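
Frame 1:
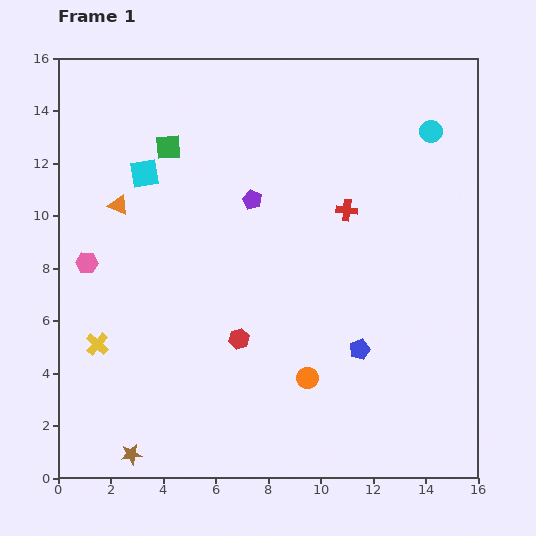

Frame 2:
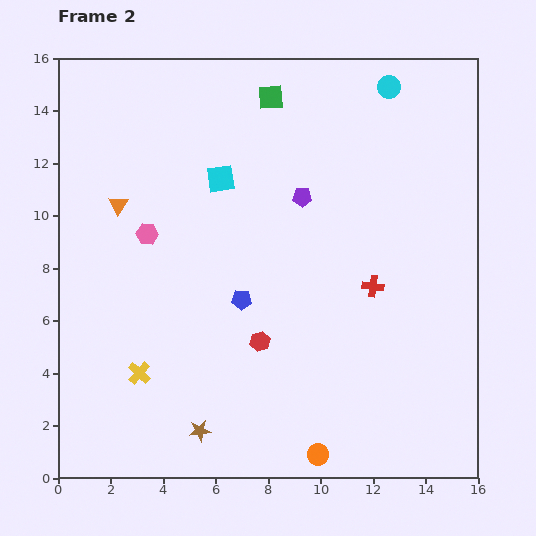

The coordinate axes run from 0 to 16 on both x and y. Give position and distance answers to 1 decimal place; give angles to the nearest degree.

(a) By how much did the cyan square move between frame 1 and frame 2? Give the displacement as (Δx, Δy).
(2.9, -0.2)

The cyan square was at (3.3, 11.6) in frame 1 and (6.2, 11.4) in frame 2.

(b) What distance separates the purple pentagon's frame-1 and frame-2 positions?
1.9

The purple pentagon moved from (7.4, 10.6) to (9.3, 10.7), a distance of √(1.9² + 0.1²) ≈ 1.9.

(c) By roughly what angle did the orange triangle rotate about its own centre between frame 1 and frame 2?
39° clockwise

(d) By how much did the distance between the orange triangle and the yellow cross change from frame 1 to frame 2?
+1.0

Distance in frame 1: 5.4. Distance in frame 2: 6.4.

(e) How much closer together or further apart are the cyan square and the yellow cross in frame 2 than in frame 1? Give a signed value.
+1.3

Distance in frame 1: 6.7. Distance in frame 2: 8.0.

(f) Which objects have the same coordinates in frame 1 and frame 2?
the orange triangle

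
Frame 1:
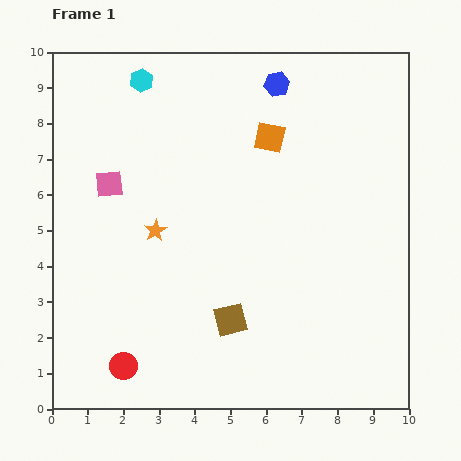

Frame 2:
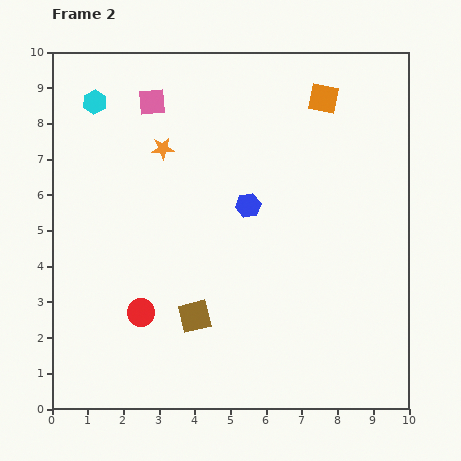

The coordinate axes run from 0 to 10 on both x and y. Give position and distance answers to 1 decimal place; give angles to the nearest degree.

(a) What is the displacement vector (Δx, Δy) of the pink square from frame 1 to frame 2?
(1.2, 2.3)

The pink square was at (1.6, 6.3) in frame 1 and (2.8, 8.6) in frame 2.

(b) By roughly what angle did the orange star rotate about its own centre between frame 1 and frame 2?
26° clockwise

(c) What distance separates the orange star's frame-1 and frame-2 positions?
2.3

The orange star moved from (2.9, 5.0) to (3.1, 7.3), a distance of √(0.2² + 2.3²) ≈ 2.3.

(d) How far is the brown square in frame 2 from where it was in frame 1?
1.0

The brown square moved from (5.0, 2.5) to (4.0, 2.6), a distance of √(1.0² + 0.1²) ≈ 1.0.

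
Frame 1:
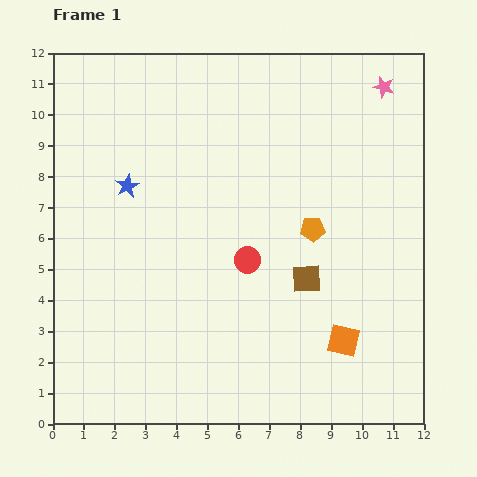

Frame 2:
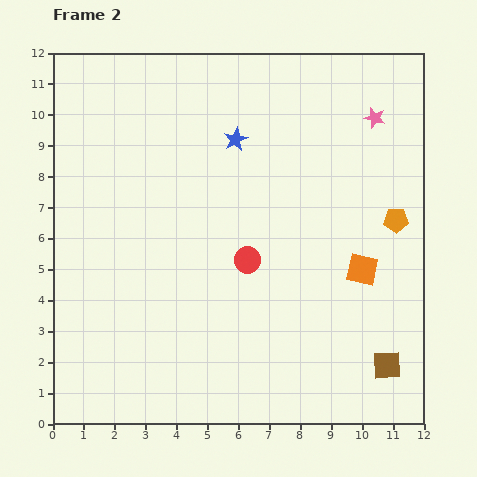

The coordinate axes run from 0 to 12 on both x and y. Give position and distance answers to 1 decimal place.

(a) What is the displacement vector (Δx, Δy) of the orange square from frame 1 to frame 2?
(0.6, 2.3)

The orange square was at (9.4, 2.7) in frame 1 and (10.0, 5.0) in frame 2.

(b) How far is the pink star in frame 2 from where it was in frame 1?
1.0

The pink star moved from (10.7, 10.9) to (10.4, 9.9), a distance of √(0.3² + 1.0²) ≈ 1.0.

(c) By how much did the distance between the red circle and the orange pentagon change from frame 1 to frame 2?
+2.7

Distance in frame 1: 2.3. Distance in frame 2: 5.0.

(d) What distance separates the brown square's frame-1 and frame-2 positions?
3.8

The brown square moved from (8.2, 4.7) to (10.8, 1.9), a distance of √(2.6² + 2.8²) ≈ 3.8.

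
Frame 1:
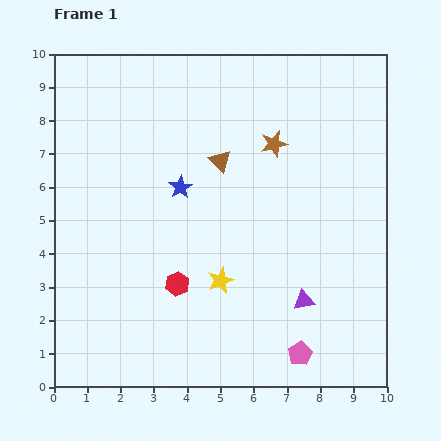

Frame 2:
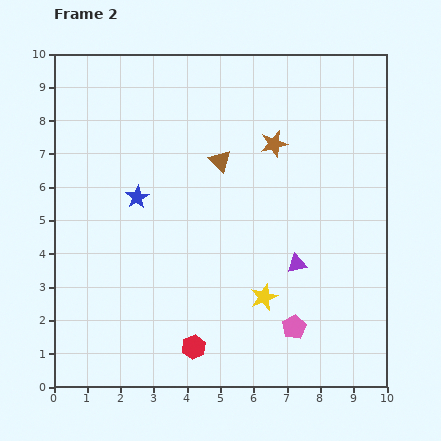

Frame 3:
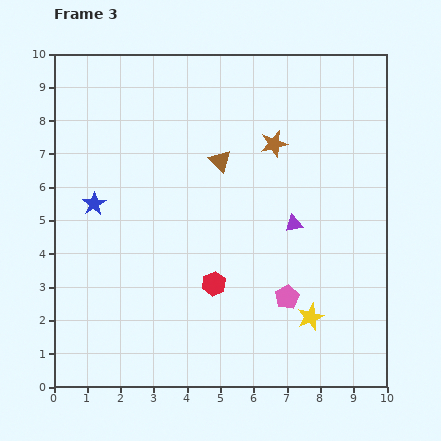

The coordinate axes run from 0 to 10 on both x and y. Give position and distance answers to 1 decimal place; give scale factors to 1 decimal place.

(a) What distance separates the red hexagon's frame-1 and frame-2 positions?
2.0

The red hexagon moved from (3.7, 3.1) to (4.2, 1.2), a distance of √(0.5² + 1.9²) ≈ 2.0.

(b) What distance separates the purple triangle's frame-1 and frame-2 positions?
1.1

The purple triangle moved from (7.5, 2.6) to (7.3, 3.7), a distance of √(0.2² + 1.1²) ≈ 1.1.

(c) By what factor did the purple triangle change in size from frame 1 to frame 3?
0.8×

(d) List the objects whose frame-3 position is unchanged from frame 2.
the brown star, the brown triangle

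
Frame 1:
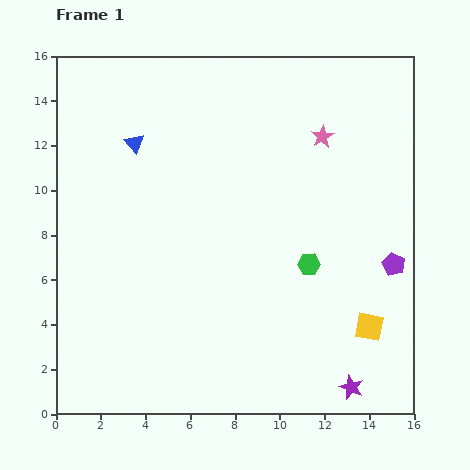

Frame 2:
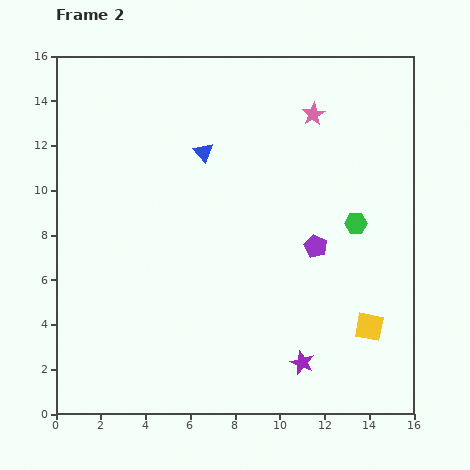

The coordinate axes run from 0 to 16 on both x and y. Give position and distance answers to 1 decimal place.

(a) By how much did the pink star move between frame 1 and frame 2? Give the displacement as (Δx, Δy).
(-0.4, 1.0)

The pink star was at (11.9, 12.4) in frame 1 and (11.5, 13.4) in frame 2.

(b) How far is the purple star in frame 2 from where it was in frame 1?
2.5

The purple star moved from (13.2, 1.2) to (11.0, 2.3), a distance of √(2.2² + 1.1²) ≈ 2.5.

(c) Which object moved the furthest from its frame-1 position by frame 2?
the purple pentagon

(moved 3.6; next 3.1)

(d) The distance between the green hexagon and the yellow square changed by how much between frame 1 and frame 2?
+0.7

Distance in frame 1: 3.9. Distance in frame 2: 4.6.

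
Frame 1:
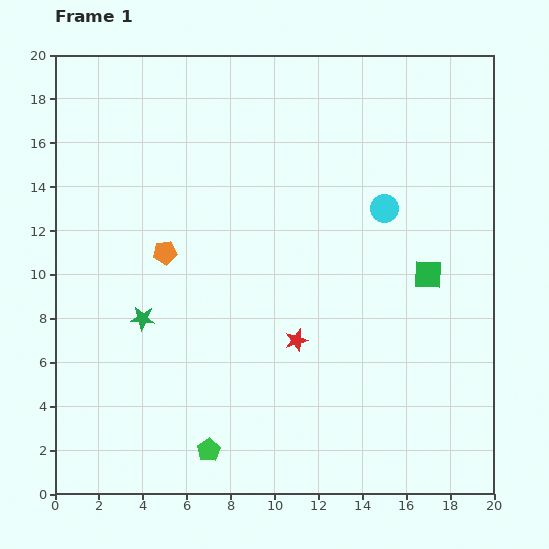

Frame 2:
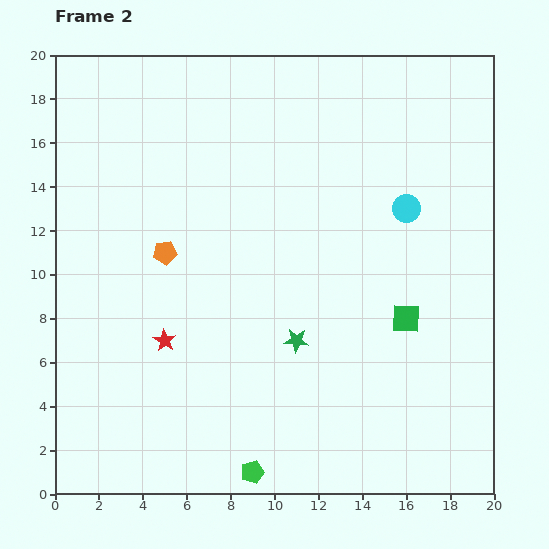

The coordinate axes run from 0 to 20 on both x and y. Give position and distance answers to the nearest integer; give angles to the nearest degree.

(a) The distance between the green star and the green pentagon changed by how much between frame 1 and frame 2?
-1

Distance in frame 1: 7. Distance in frame 2: 6.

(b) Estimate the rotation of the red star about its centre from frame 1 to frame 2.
24° counter-clockwise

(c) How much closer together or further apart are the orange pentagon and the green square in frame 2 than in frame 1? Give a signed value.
-1

Distance in frame 1: 12. Distance in frame 2: 11.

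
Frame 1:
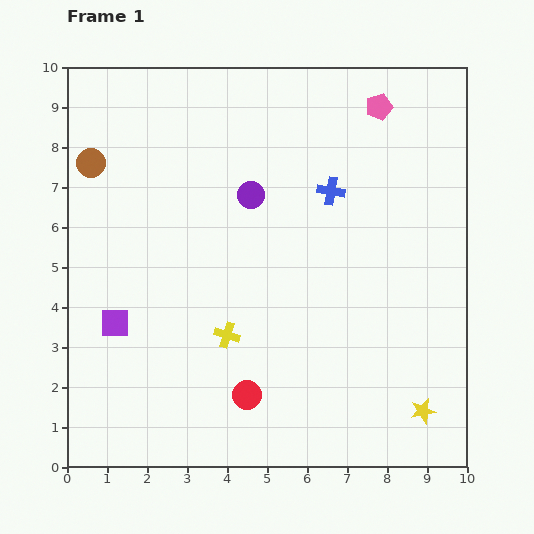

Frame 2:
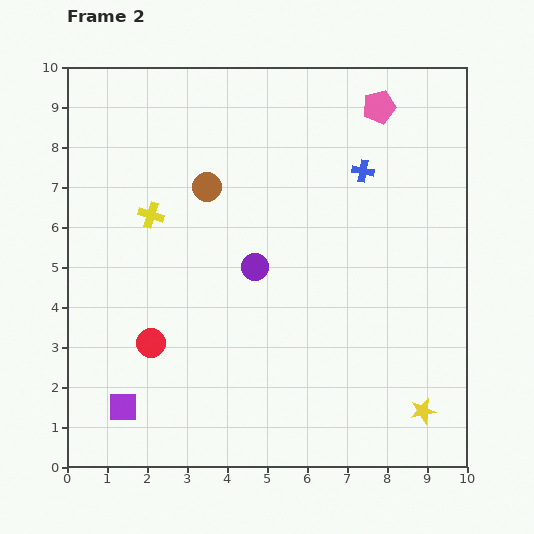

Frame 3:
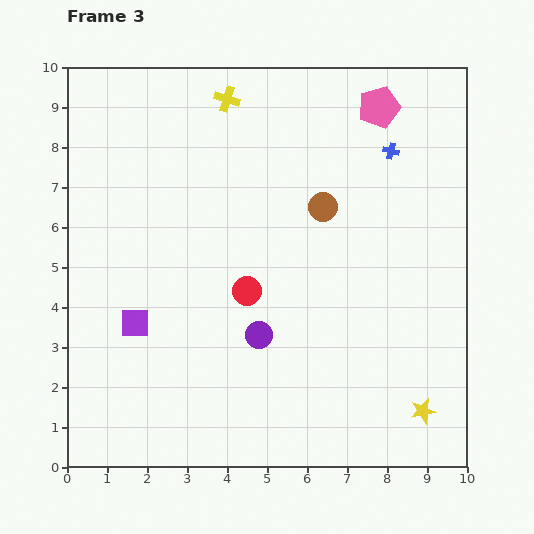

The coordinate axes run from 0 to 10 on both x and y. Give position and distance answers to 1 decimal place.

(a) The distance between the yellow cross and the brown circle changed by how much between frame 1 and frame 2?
-3.9

Distance in frame 1: 5.5. Distance in frame 2: 1.6.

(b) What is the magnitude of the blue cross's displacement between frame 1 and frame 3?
1.8

The blue cross moved from (6.6, 6.9) to (8.1, 7.9), a distance of √(1.5² + 1.0²) ≈ 1.8.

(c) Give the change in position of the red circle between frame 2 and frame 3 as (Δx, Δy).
(2.4, 1.3)

The red circle was at (2.1, 3.1) in frame 2 and (4.5, 4.4) in frame 3.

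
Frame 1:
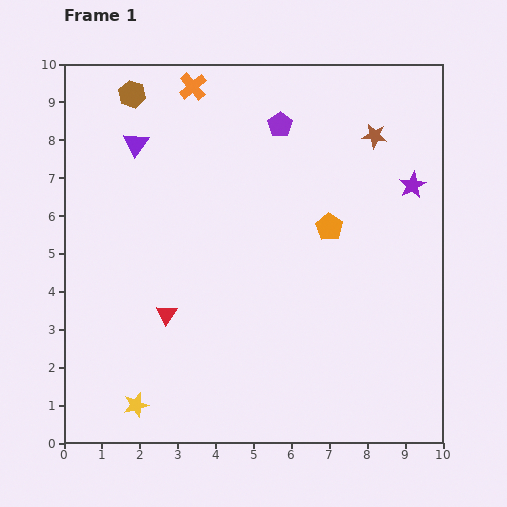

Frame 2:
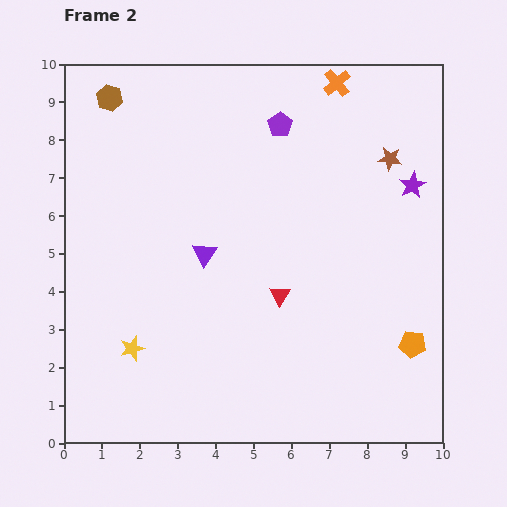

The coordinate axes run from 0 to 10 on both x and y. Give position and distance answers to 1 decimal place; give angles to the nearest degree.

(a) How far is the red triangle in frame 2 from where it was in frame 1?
3.0

The red triangle moved from (2.7, 3.4) to (5.7, 3.9), a distance of √(3.0² + 0.5²) ≈ 3.0.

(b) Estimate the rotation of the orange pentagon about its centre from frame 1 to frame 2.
26° counter-clockwise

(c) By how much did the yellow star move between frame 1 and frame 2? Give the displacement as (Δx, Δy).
(-0.1, 1.5)

The yellow star was at (1.9, 1.0) in frame 1 and (1.8, 2.5) in frame 2.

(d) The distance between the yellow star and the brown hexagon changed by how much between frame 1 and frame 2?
-1.6

Distance in frame 1: 8.2. Distance in frame 2: 6.6.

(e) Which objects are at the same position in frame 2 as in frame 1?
the purple star, the purple pentagon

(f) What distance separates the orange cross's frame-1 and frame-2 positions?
3.8

The orange cross moved from (3.4, 9.4) to (7.2, 9.5), a distance of √(3.8² + 0.1²) ≈ 3.8.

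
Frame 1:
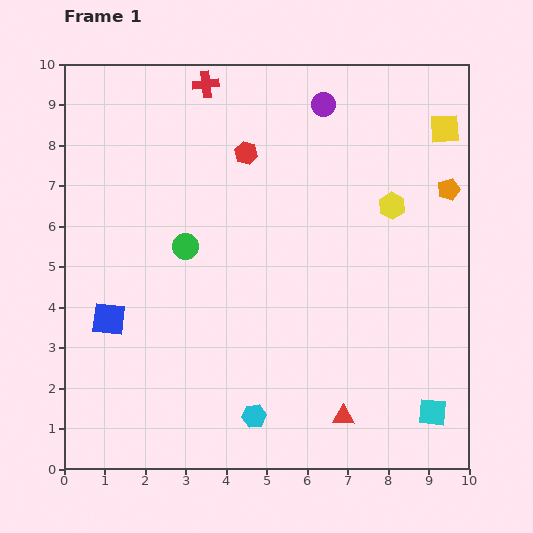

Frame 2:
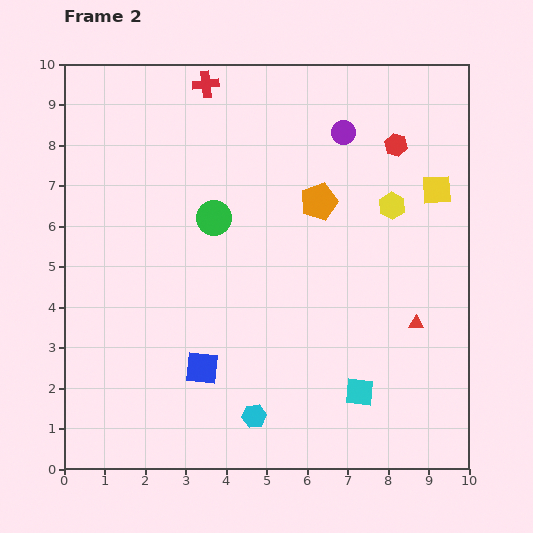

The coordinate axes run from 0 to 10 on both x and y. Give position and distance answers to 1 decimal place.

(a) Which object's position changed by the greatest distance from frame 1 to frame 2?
the red hexagon

(moved 3.7; next 3.2)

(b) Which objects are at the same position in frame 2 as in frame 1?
the red cross, the yellow hexagon, the cyan hexagon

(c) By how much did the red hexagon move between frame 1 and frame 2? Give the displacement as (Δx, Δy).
(3.7, 0.2)

The red hexagon was at (4.5, 7.8) in frame 1 and (8.2, 8.0) in frame 2.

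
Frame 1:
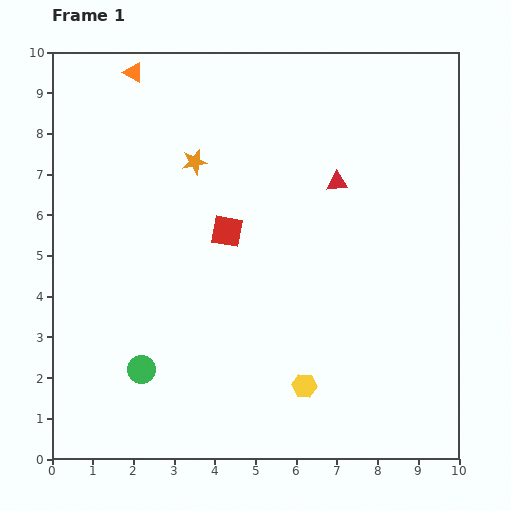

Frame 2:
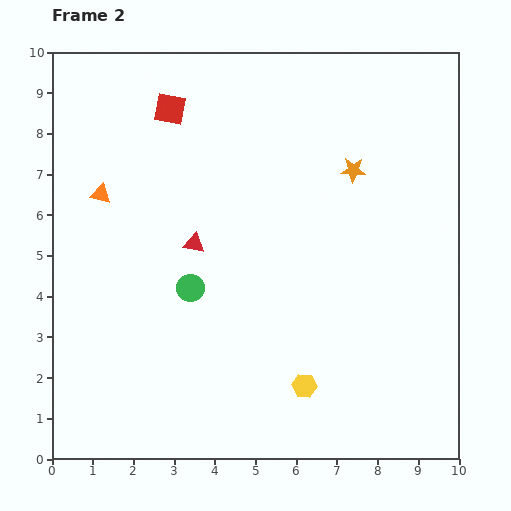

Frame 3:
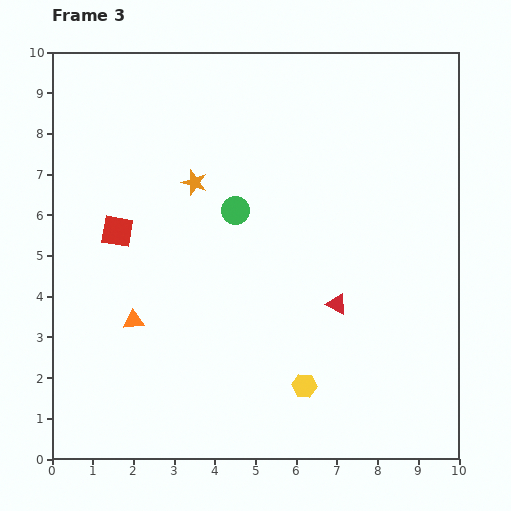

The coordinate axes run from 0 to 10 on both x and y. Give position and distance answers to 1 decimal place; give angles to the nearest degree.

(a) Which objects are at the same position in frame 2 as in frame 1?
the yellow hexagon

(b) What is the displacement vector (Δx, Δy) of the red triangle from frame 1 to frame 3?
(0.0, -3.0)

The red triangle was at (7.0, 6.8) in frame 1 and (7.0, 3.8) in frame 3.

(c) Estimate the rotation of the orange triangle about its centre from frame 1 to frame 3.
33° counter-clockwise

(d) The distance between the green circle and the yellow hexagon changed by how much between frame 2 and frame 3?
+0.9

Distance in frame 2: 3.7. Distance in frame 3: 4.6.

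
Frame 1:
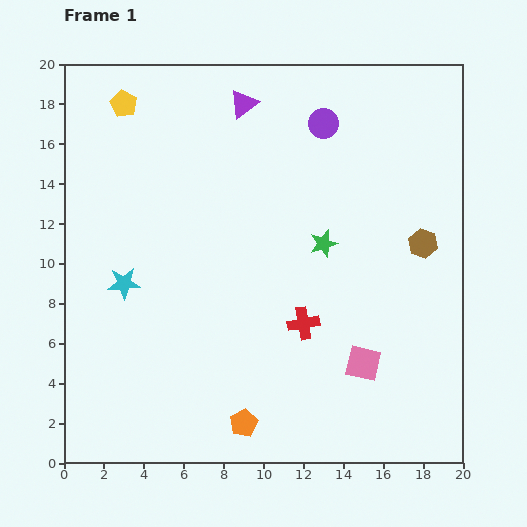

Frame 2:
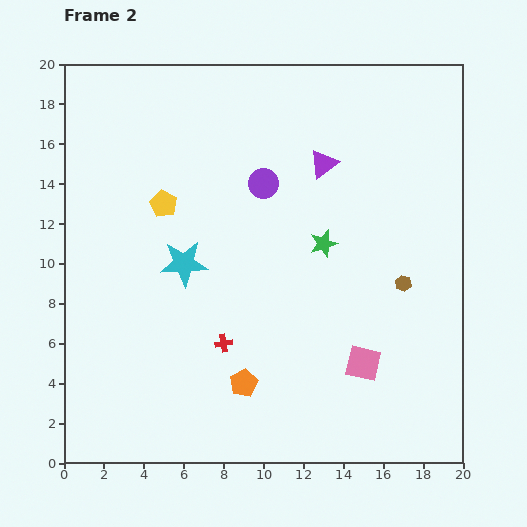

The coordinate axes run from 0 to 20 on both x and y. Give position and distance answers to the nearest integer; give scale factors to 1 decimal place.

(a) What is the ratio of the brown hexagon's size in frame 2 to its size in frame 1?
0.6×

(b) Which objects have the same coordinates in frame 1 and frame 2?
the green star, the pink square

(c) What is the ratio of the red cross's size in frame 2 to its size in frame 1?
0.6×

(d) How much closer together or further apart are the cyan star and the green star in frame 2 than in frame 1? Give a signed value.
-3

Distance in frame 1: 10. Distance in frame 2: 7.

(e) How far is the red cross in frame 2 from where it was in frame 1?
4

The red cross moved from (12, 7) to (8, 6), a distance of √(4² + 1²) ≈ 4.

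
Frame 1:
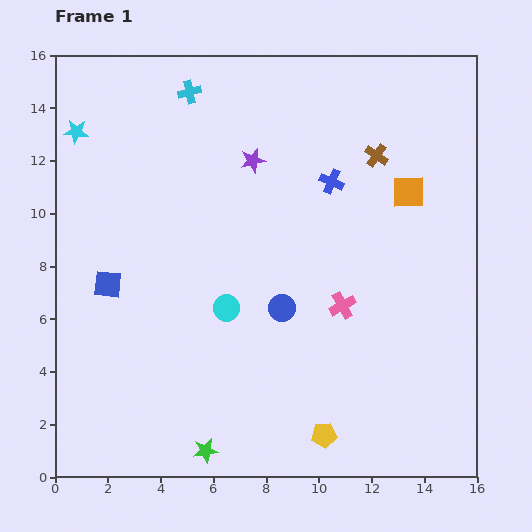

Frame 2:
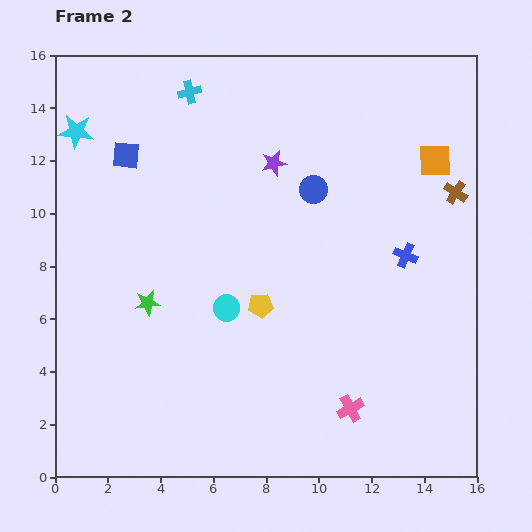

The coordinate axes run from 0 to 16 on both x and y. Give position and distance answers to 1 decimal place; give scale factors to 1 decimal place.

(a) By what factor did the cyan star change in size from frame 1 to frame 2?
1.4×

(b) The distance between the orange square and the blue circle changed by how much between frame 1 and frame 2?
-1.8

Distance in frame 1: 6.5. Distance in frame 2: 4.7.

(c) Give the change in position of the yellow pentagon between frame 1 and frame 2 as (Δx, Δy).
(-2.4, 4.9)

The yellow pentagon was at (10.2, 1.6) in frame 1 and (7.8, 6.5) in frame 2.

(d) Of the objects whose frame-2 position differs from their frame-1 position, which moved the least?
the purple star

(moved 0.8)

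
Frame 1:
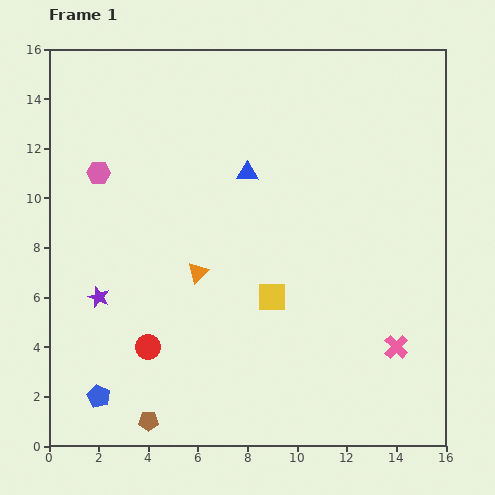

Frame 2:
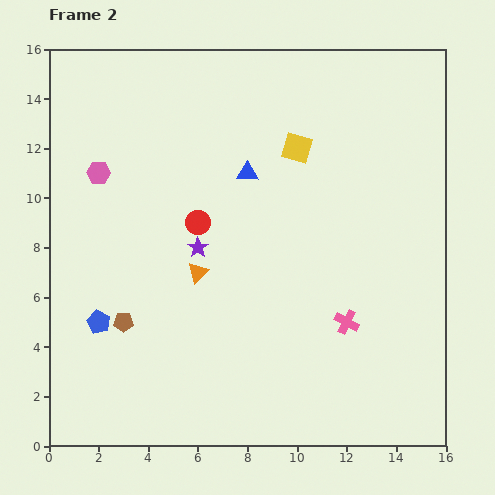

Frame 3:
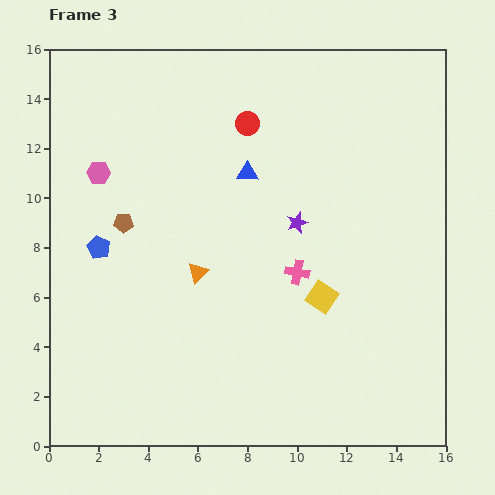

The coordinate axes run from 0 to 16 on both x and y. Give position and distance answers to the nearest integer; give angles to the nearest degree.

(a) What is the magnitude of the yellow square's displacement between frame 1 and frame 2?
6

The yellow square moved from (9, 6) to (10, 12), a distance of √(1² + 6²) ≈ 6.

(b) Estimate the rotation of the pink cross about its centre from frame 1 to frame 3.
34° counter-clockwise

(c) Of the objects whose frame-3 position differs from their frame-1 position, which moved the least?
the yellow square

(moved 2)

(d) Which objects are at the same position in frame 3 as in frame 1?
the orange triangle, the blue triangle, the pink hexagon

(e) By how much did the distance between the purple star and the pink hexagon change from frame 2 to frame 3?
+3

Distance in frame 2: 5. Distance in frame 3: 8.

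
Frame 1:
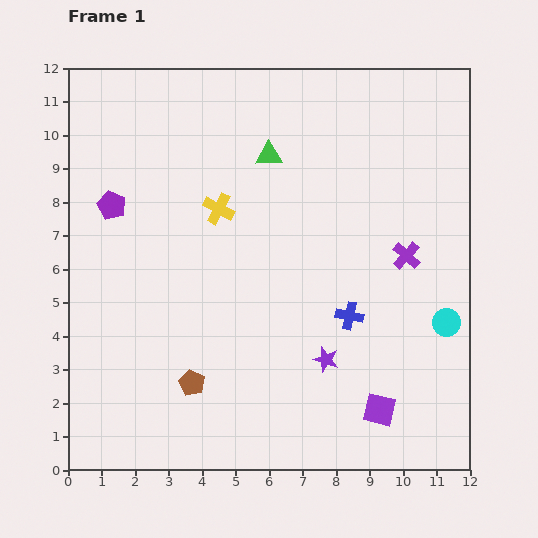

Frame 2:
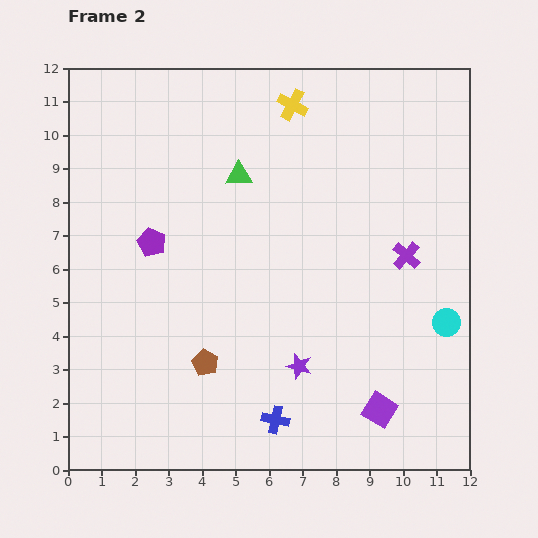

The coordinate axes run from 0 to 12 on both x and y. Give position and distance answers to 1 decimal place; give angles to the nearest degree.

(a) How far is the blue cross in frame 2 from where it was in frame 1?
3.8

The blue cross moved from (8.4, 4.6) to (6.2, 1.5), a distance of √(2.2² + 3.1²) ≈ 3.8.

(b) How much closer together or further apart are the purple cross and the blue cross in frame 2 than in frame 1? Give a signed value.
+3.8

Distance in frame 1: 2.5. Distance in frame 2: 6.3.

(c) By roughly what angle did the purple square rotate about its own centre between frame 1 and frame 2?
18° clockwise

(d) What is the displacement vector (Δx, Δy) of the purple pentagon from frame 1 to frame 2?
(1.2, -1.1)

The purple pentagon was at (1.3, 7.9) in frame 1 and (2.5, 6.8) in frame 2.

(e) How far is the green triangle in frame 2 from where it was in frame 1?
1.1

The green triangle moved from (6.0, 9.4) to (5.1, 8.8), a distance of √(0.9² + 0.6²) ≈ 1.1.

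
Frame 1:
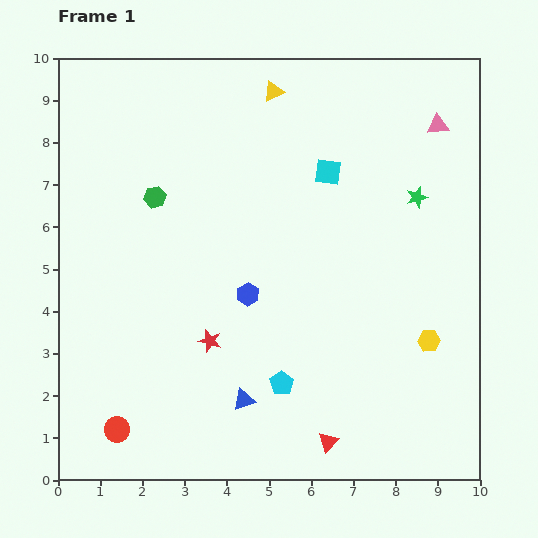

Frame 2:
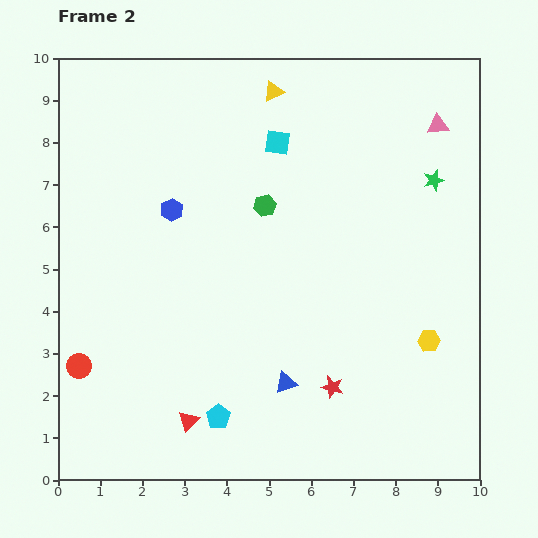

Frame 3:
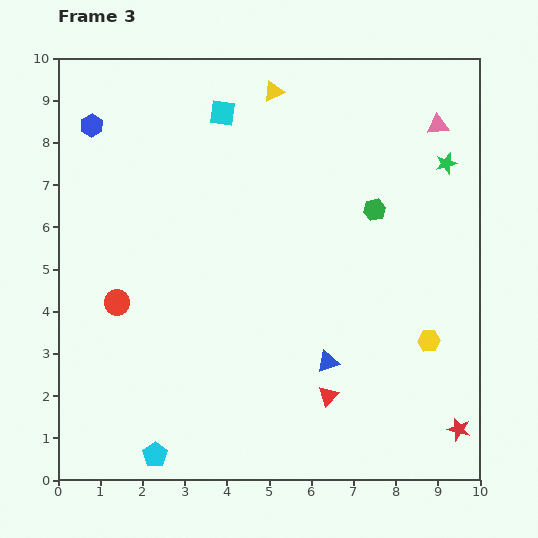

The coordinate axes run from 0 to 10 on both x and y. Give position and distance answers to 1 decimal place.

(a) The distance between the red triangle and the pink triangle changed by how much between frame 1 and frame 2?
+1.3

Distance in frame 1: 7.9. Distance in frame 2: 9.2.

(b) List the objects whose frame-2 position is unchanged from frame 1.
the yellow hexagon, the pink triangle, the yellow triangle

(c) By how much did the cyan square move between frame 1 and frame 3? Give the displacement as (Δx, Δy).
(-2.5, 1.4)

The cyan square was at (6.4, 7.3) in frame 1 and (3.9, 8.7) in frame 3.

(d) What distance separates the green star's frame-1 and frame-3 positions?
1.1

The green star moved from (8.5, 6.7) to (9.2, 7.5), a distance of √(0.7² + 0.8²) ≈ 1.1.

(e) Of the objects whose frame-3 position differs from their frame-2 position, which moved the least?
the green star

(moved 0.5)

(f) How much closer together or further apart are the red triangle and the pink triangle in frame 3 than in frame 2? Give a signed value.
-2.3

Distance in frame 2: 9.2. Distance in frame 3: 6.9.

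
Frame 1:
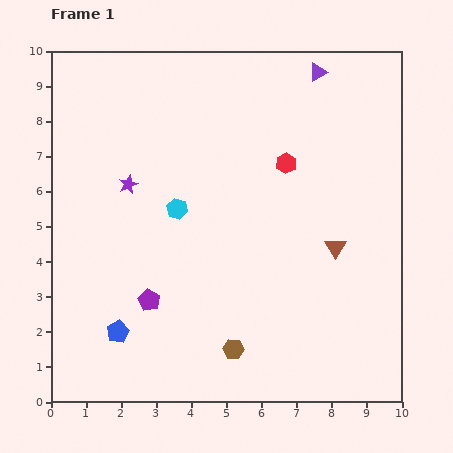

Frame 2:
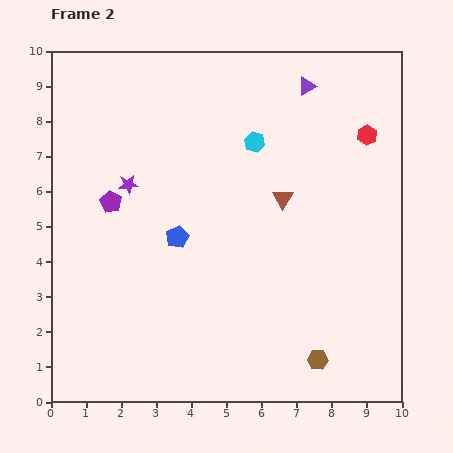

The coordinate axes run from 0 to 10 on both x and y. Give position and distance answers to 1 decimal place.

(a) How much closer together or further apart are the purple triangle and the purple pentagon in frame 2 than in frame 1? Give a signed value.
-1.6

Distance in frame 1: 8.1. Distance in frame 2: 6.5.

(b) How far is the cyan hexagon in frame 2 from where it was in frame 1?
2.9

The cyan hexagon moved from (3.6, 5.5) to (5.8, 7.4), a distance of √(2.2² + 1.9²) ≈ 2.9.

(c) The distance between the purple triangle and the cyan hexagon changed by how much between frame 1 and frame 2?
-3.4

Distance in frame 1: 5.6. Distance in frame 2: 2.2.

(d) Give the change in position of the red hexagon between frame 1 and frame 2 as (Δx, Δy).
(2.3, 0.8)

The red hexagon was at (6.7, 6.8) in frame 1 and (9.0, 7.6) in frame 2.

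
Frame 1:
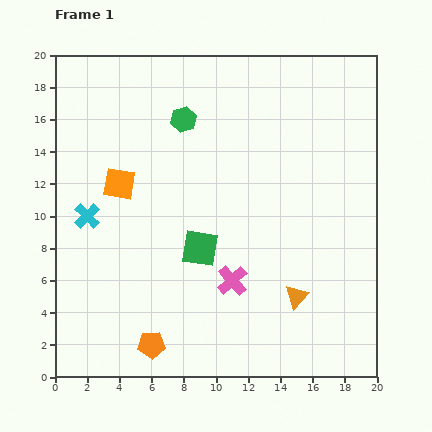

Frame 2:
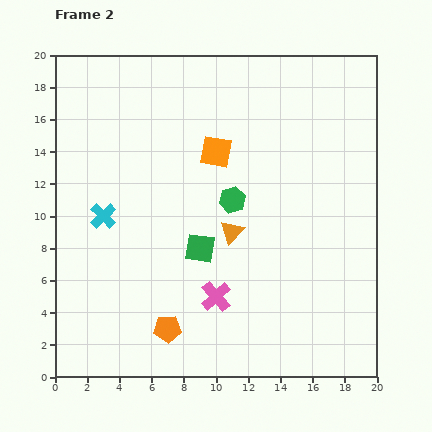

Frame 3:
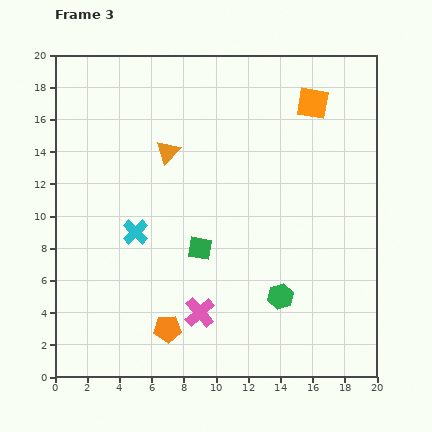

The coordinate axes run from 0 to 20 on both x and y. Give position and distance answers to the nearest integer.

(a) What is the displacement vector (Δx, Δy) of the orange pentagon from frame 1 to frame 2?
(1, 1)

The orange pentagon was at (6, 2) in frame 1 and (7, 3) in frame 2.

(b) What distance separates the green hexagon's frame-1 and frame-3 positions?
13

The green hexagon moved from (8, 16) to (14, 5), a distance of √(6² + 11²) ≈ 13.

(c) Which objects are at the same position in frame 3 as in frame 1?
the green square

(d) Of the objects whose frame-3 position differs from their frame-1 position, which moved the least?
the orange pentagon

(moved 1)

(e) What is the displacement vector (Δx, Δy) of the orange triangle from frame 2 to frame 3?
(-4, 5)

The orange triangle was at (11, 9) in frame 2 and (7, 14) in frame 3.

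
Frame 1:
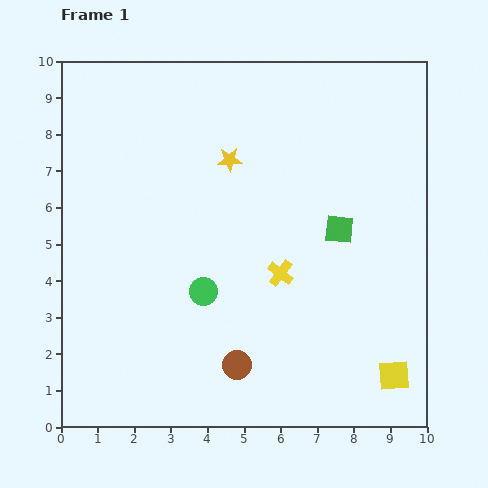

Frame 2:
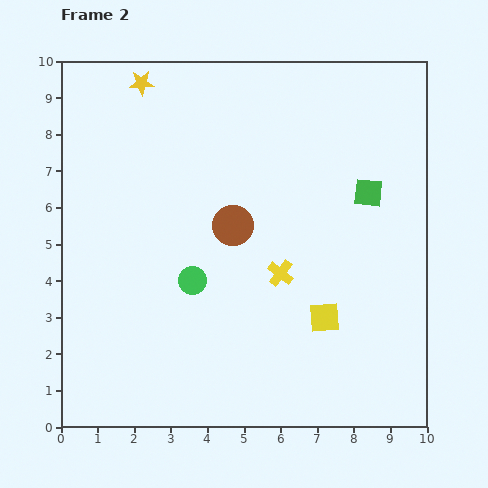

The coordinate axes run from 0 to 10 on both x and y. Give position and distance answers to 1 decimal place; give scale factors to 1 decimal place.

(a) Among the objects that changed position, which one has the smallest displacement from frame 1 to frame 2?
the green circle

(moved 0.4)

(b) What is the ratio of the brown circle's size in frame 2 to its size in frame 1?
1.4×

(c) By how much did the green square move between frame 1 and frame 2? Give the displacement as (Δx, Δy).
(0.8, 1.0)

The green square was at (7.6, 5.4) in frame 1 and (8.4, 6.4) in frame 2.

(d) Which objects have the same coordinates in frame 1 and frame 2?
the yellow cross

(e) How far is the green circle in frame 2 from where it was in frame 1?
0.4

The green circle moved from (3.9, 3.7) to (3.6, 4.0), a distance of √(0.3² + 0.3²) ≈ 0.4.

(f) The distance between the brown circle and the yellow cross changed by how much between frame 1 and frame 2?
-1.0

Distance in frame 1: 2.8. Distance in frame 2: 1.8.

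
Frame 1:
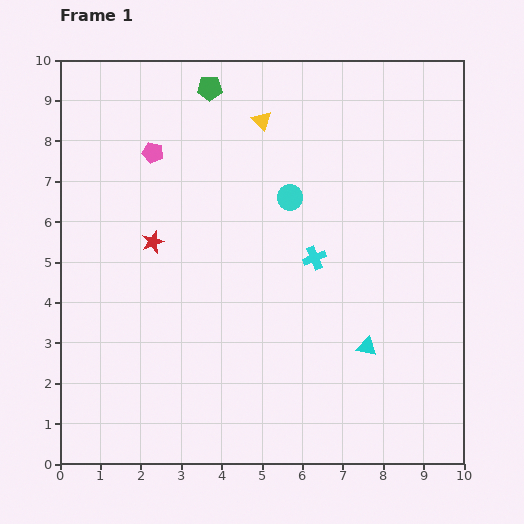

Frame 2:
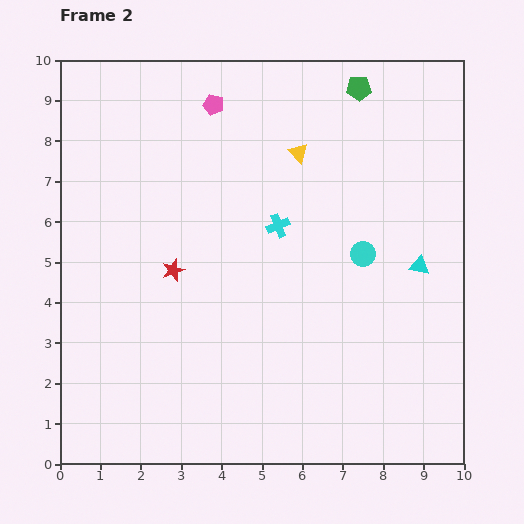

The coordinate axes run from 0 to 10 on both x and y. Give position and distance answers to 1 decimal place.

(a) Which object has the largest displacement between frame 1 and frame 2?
the green pentagon

(moved 3.7; next 2.4)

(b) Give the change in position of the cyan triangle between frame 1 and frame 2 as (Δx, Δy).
(1.3, 2.0)

The cyan triangle was at (7.6, 2.9) in frame 1 and (8.9, 4.9) in frame 2.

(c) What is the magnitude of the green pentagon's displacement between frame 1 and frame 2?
3.7

The green pentagon moved from (3.7, 9.3) to (7.4, 9.3), a distance of √(3.7² + 0.0²) ≈ 3.7.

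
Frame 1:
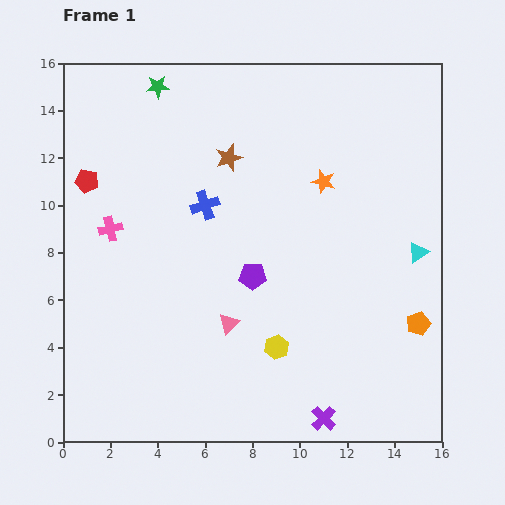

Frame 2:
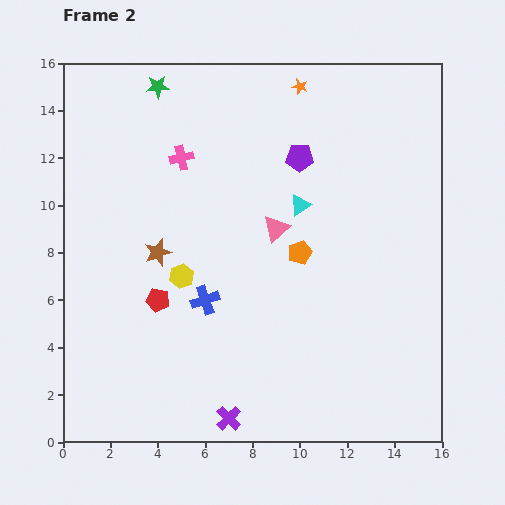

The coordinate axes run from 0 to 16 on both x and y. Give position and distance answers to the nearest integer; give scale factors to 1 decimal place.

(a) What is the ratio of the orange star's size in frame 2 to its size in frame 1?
0.6×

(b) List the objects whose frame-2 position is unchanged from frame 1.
the green star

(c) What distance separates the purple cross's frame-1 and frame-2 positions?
4

The purple cross moved from (11, 1) to (7, 1), a distance of √(4² + 0²) ≈ 4.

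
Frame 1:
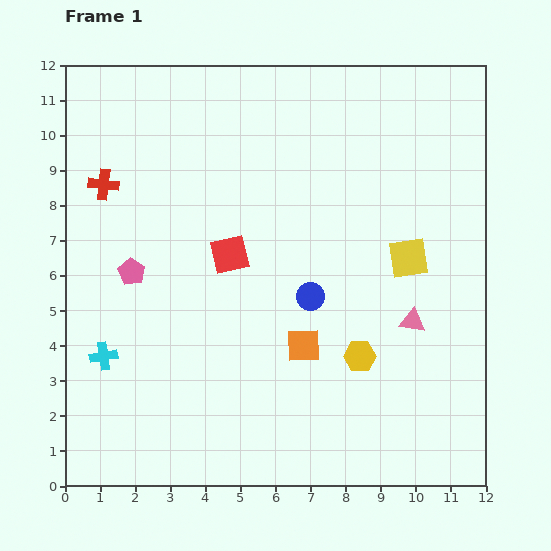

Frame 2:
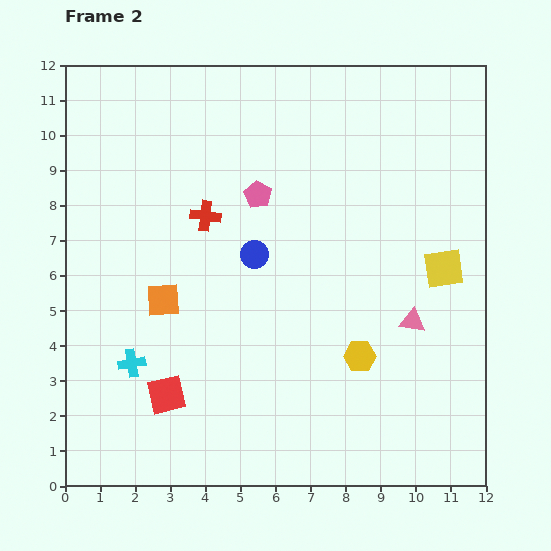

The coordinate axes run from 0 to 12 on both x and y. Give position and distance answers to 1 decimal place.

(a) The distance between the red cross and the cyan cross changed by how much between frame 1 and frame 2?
-0.2

Distance in frame 1: 4.9. Distance in frame 2: 4.7.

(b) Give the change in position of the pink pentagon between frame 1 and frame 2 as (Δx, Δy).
(3.6, 2.2)

The pink pentagon was at (1.9, 6.1) in frame 1 and (5.5, 8.3) in frame 2.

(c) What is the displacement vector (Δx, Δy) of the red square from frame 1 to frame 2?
(-1.8, -4.0)

The red square was at (4.7, 6.6) in frame 1 and (2.9, 2.6) in frame 2.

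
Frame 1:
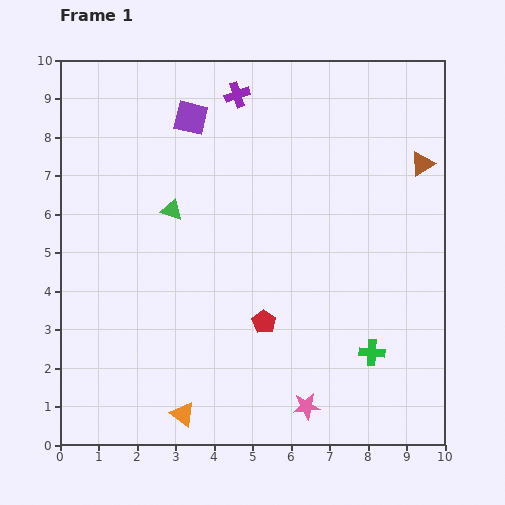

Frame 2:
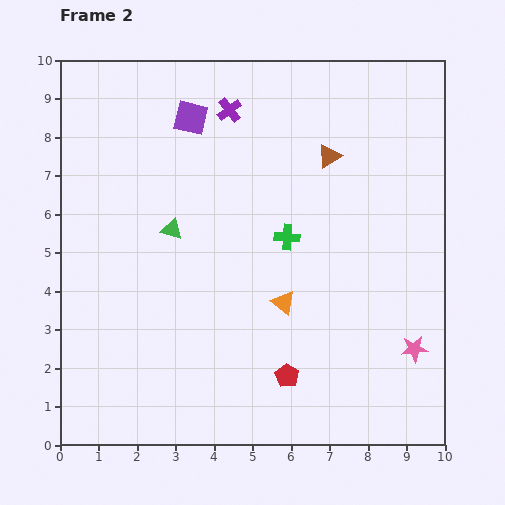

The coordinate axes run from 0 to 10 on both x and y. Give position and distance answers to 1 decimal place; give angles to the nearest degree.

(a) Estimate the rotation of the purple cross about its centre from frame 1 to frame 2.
19° counter-clockwise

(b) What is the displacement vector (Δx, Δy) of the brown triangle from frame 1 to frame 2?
(-2.4, 0.2)

The brown triangle was at (9.4, 7.3) in frame 1 and (7.0, 7.5) in frame 2.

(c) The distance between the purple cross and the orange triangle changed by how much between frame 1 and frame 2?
-3.2

Distance in frame 1: 8.4. Distance in frame 2: 5.2.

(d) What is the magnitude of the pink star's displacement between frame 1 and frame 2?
3.2

The pink star moved from (6.4, 1.0) to (9.2, 2.5), a distance of √(2.8² + 1.5²) ≈ 3.2.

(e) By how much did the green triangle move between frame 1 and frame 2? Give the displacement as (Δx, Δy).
(0.0, -0.5)

The green triangle was at (2.9, 6.1) in frame 1 and (2.9, 5.6) in frame 2.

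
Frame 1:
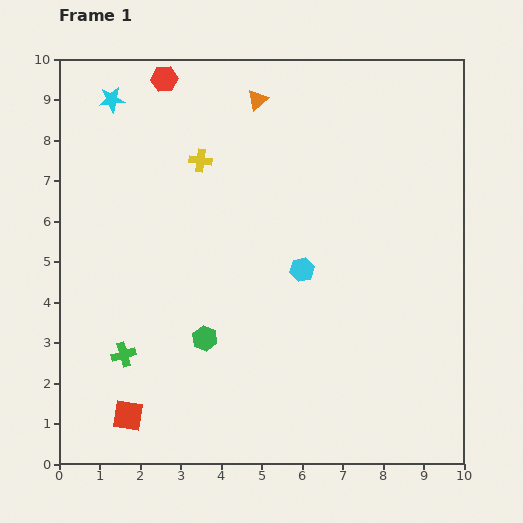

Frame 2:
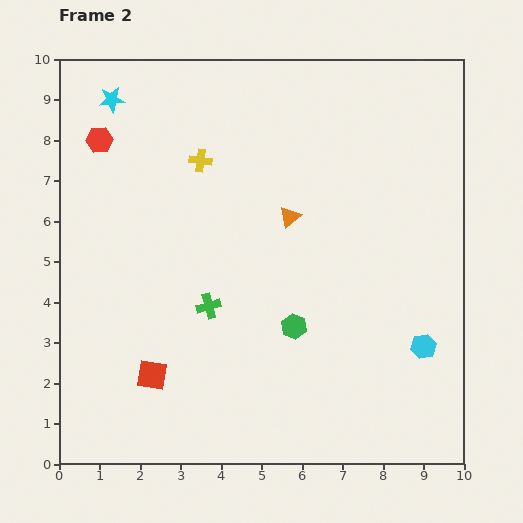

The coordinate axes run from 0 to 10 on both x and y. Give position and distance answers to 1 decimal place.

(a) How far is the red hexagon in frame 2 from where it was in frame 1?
2.2

The red hexagon moved from (2.6, 9.5) to (1.0, 8.0), a distance of √(1.6² + 1.5²) ≈ 2.2.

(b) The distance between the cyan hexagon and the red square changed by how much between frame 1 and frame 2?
+1.1

Distance in frame 1: 5.6. Distance in frame 2: 6.7.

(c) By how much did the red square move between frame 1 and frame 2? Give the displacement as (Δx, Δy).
(0.6, 1.0)

The red square was at (1.7, 1.2) in frame 1 and (2.3, 2.2) in frame 2.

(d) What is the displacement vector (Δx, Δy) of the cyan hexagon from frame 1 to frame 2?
(3.0, -1.9)

The cyan hexagon was at (6.0, 4.8) in frame 1 and (9.0, 2.9) in frame 2.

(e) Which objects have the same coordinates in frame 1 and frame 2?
the cyan star, the yellow cross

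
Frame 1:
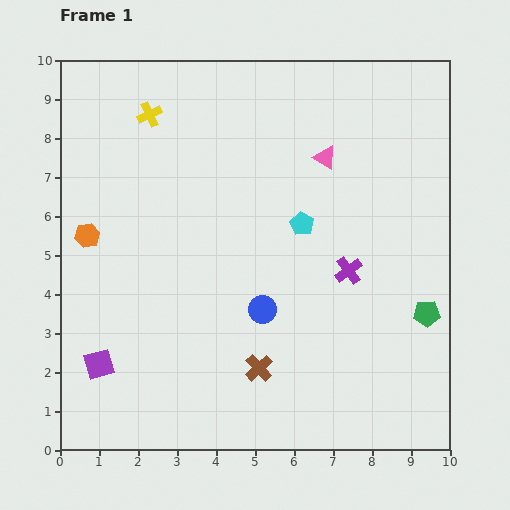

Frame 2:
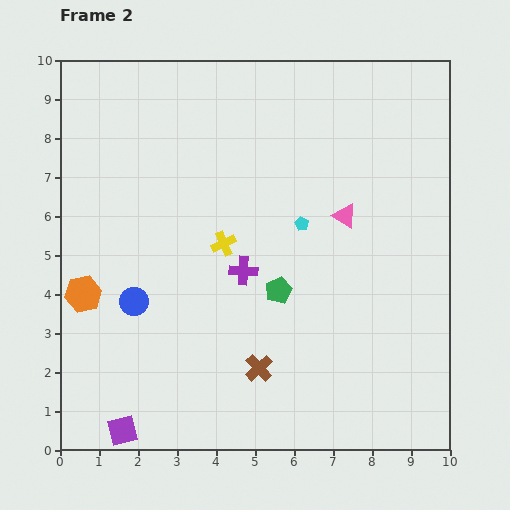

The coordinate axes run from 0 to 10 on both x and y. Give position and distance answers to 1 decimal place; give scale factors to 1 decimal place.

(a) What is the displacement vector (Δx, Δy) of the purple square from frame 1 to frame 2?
(0.6, -1.7)

The purple square was at (1.0, 2.2) in frame 1 and (1.6, 0.5) in frame 2.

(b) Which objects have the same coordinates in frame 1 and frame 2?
the brown cross, the cyan pentagon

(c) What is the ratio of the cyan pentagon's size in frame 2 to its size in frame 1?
0.6×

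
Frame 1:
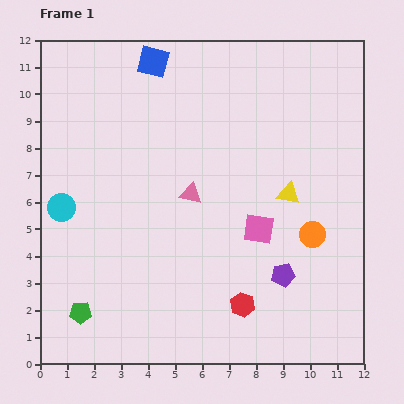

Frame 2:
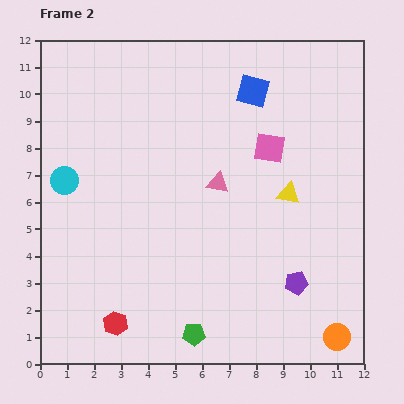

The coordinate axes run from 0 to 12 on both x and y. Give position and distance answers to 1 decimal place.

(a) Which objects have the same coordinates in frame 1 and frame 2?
the yellow triangle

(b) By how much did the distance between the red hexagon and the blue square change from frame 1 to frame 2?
+0.4

Distance in frame 1: 9.6. Distance in frame 2: 10.0.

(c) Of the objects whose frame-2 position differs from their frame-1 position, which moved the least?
the purple pentagon

(moved 0.6)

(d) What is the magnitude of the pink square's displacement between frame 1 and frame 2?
3.0

The pink square moved from (8.1, 5.0) to (8.5, 8.0), a distance of √(0.4² + 3.0²) ≈ 3.0.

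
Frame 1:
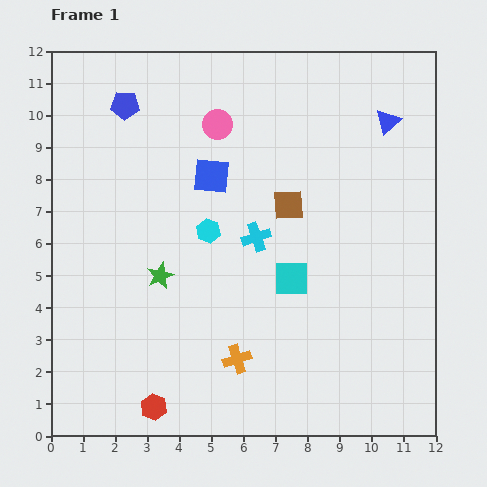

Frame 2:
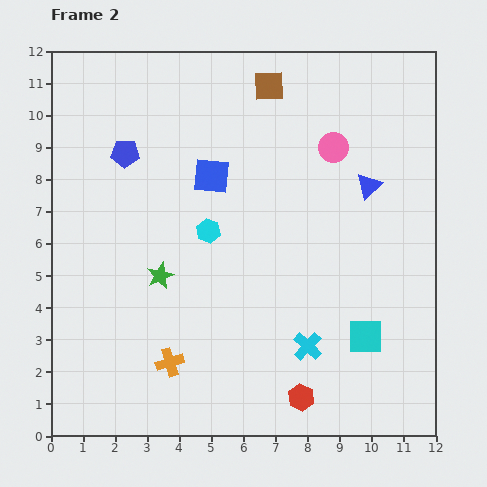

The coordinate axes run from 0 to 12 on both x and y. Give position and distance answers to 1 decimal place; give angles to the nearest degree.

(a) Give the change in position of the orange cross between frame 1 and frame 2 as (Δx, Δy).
(-2.1, -0.1)

The orange cross was at (5.8, 2.4) in frame 1 and (3.7, 2.3) in frame 2.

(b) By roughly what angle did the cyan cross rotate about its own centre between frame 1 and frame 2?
28° counter-clockwise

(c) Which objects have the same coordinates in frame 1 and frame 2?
the green star, the cyan hexagon, the blue square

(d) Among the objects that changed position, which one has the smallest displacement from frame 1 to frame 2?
the blue pentagon

(moved 1.5)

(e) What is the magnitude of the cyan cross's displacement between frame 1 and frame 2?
3.8

The cyan cross moved from (6.4, 6.2) to (8.0, 2.8), a distance of √(1.6² + 3.4²) ≈ 3.8.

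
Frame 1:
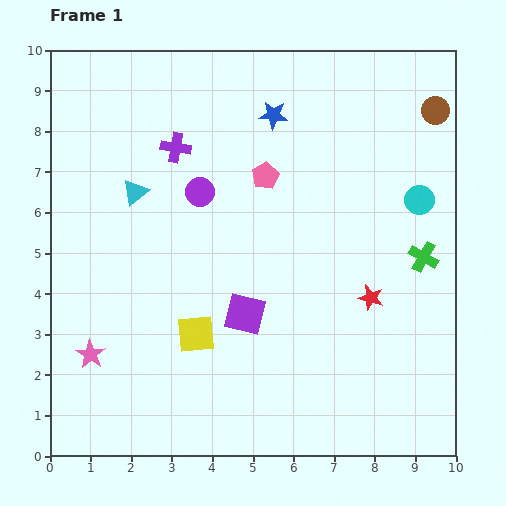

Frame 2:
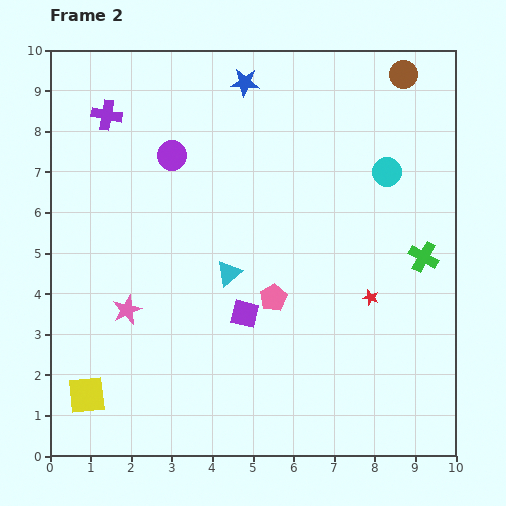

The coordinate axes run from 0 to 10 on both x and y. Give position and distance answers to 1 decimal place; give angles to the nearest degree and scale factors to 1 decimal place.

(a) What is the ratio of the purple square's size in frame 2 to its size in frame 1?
0.7×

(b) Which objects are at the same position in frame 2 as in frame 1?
the purple square, the red star, the green cross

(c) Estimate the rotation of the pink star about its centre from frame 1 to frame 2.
17° clockwise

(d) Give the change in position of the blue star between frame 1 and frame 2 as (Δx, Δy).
(-0.7, 0.8)

The blue star was at (5.5, 8.4) in frame 1 and (4.8, 9.2) in frame 2.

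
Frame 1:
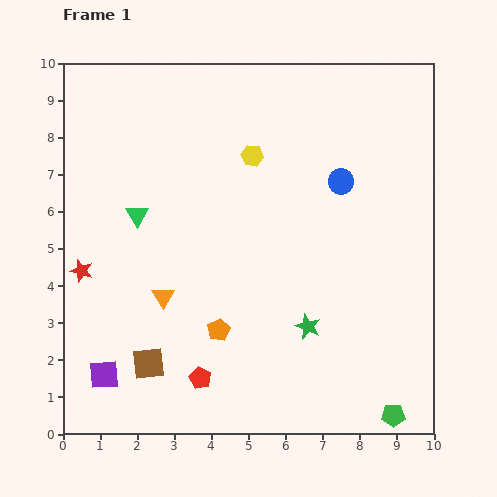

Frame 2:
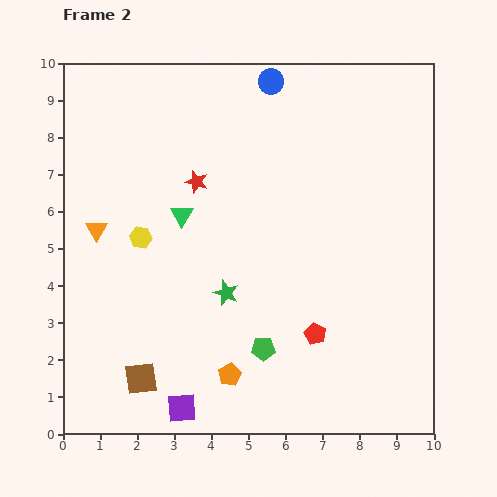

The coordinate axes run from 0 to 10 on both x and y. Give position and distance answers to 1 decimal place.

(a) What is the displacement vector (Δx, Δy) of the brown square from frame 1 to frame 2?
(-0.2, -0.4)

The brown square was at (2.3, 1.9) in frame 1 and (2.1, 1.5) in frame 2.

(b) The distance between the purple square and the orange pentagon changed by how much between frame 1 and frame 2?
-1.7

Distance in frame 1: 3.3. Distance in frame 2: 1.6.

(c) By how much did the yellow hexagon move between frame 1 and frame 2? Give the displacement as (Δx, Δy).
(-3.0, -2.2)

The yellow hexagon was at (5.1, 7.5) in frame 1 and (2.1, 5.3) in frame 2.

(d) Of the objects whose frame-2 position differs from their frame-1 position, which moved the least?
the brown square

(moved 0.4)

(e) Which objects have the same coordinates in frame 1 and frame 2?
none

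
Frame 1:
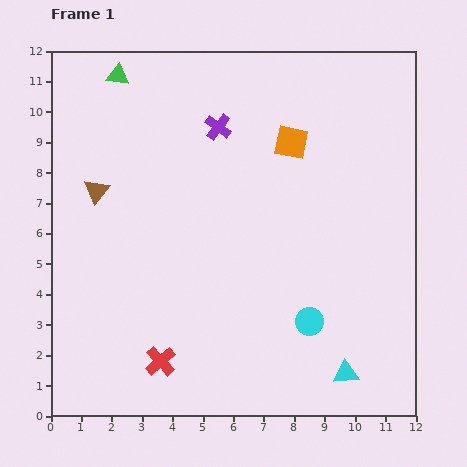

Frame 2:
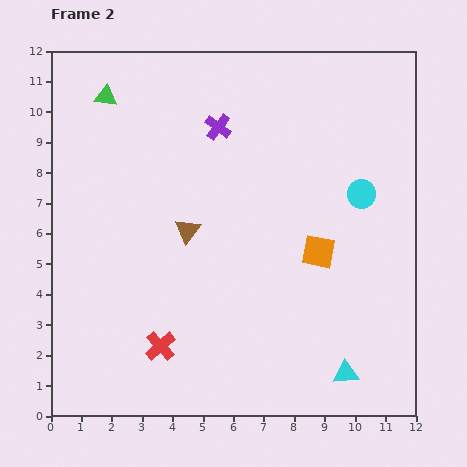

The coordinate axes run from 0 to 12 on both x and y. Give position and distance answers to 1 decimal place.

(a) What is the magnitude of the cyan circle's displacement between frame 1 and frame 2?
4.5

The cyan circle moved from (8.5, 3.1) to (10.2, 7.3), a distance of √(1.7² + 4.2²) ≈ 4.5.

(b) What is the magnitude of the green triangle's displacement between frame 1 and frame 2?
0.8

The green triangle moved from (2.2, 11.2) to (1.8, 10.5), a distance of √(0.4² + 0.7²) ≈ 0.8.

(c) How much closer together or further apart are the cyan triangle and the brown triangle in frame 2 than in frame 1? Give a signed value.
-3.2

Distance in frame 1: 10.2. Distance in frame 2: 7.0.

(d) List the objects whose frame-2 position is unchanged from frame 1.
the purple cross, the cyan triangle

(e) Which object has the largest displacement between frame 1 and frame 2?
the cyan circle

(moved 4.5; next 3.7)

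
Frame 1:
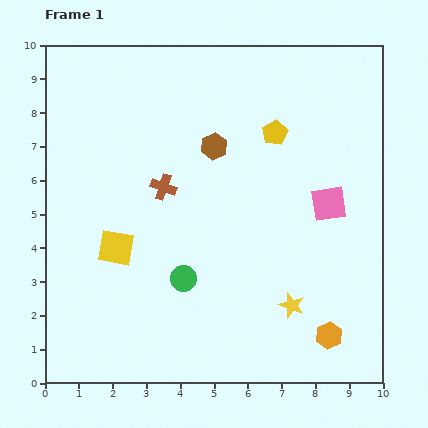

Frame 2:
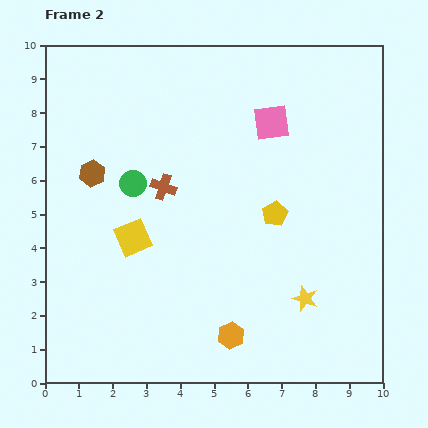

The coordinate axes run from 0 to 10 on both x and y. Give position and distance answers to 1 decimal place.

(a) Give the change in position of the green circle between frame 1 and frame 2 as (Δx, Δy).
(-1.5, 2.8)

The green circle was at (4.1, 3.1) in frame 1 and (2.6, 5.9) in frame 2.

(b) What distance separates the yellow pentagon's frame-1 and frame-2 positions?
2.4

The yellow pentagon moved from (6.8, 7.4) to (6.8, 5.0), a distance of √(0.0² + 2.4²) ≈ 2.4.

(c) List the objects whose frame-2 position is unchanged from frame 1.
the brown cross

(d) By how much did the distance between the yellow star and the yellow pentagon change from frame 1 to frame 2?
-2.4

Distance in frame 1: 5.1. Distance in frame 2: 2.7.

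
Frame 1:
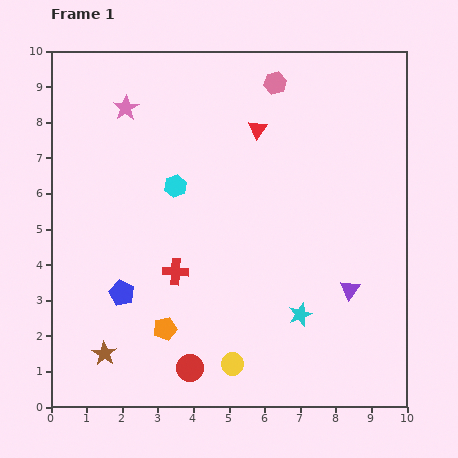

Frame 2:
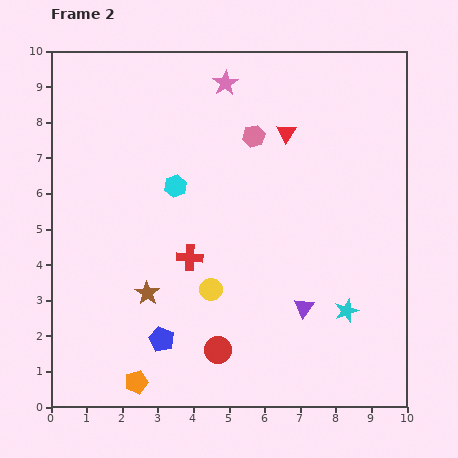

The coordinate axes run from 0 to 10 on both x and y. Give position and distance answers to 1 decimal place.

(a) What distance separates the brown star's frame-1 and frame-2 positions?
2.1

The brown star moved from (1.5, 1.5) to (2.7, 3.2), a distance of √(1.2² + 1.7²) ≈ 2.1.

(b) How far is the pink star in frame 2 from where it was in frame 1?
2.9

The pink star moved from (2.1, 8.4) to (4.9, 9.1), a distance of √(2.8² + 0.7²) ≈ 2.9.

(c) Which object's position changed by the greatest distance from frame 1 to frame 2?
the pink star

(moved 2.9; next 2.2)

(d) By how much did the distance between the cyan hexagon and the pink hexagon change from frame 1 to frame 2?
-1.4

Distance in frame 1: 4.0. Distance in frame 2: 2.6.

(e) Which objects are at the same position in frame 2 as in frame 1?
the cyan hexagon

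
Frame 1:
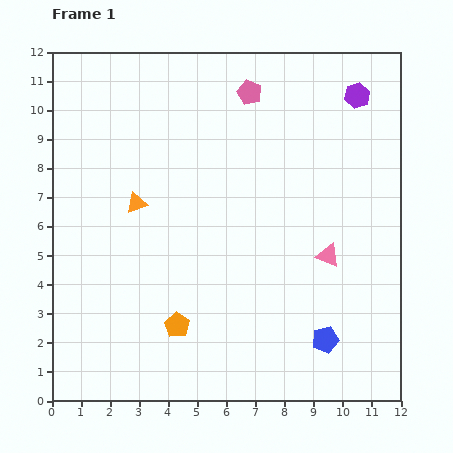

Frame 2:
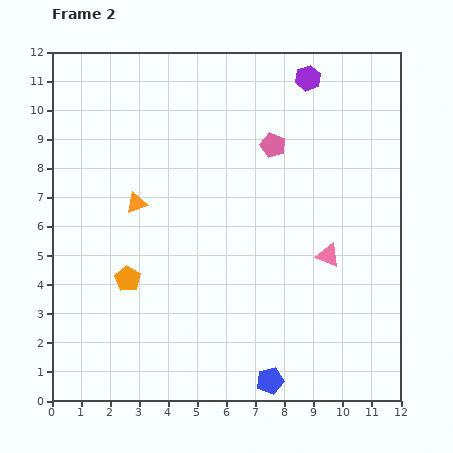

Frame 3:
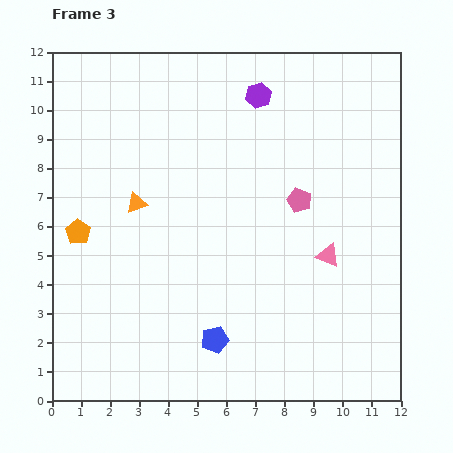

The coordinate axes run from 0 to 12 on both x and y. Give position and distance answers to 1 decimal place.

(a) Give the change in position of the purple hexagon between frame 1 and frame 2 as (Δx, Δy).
(-1.7, 0.6)

The purple hexagon was at (10.5, 10.5) in frame 1 and (8.8, 11.1) in frame 2.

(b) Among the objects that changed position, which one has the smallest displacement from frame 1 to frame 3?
the purple hexagon

(moved 3.4)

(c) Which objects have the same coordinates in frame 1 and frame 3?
the pink triangle, the orange triangle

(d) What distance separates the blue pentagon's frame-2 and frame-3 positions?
2.4

The blue pentagon moved from (7.5, 0.7) to (5.6, 2.1), a distance of √(1.9² + 1.4²) ≈ 2.4.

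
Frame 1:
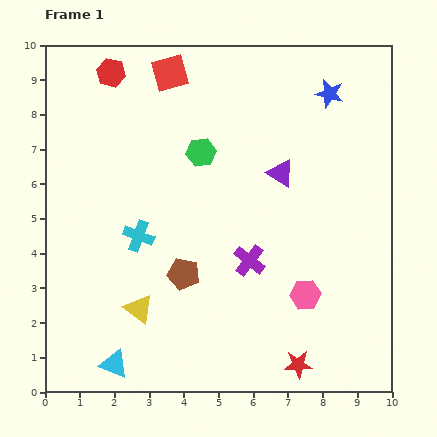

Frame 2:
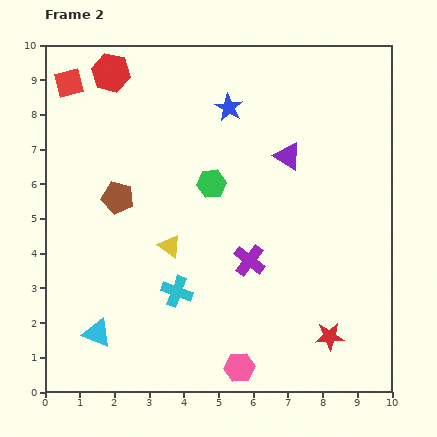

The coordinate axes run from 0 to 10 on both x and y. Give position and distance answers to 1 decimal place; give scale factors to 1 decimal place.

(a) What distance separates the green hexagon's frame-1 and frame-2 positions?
0.9

The green hexagon moved from (4.5, 6.9) to (4.8, 6.0), a distance of √(0.3² + 0.9²) ≈ 0.9.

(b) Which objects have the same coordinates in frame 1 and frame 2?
the red hexagon, the purple cross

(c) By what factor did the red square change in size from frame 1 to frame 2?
0.8×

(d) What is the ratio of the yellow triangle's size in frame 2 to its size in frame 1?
0.8×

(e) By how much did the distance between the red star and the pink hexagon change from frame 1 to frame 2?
+0.8

Distance in frame 1: 2.0. Distance in frame 2: 2.8.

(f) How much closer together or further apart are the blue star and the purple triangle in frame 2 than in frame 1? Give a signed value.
-0.5

Distance in frame 1: 2.7. Distance in frame 2: 2.2.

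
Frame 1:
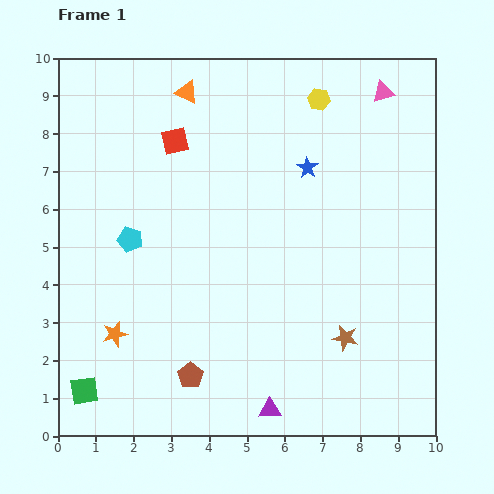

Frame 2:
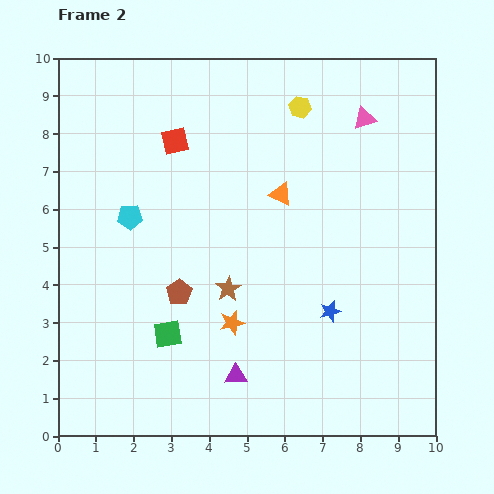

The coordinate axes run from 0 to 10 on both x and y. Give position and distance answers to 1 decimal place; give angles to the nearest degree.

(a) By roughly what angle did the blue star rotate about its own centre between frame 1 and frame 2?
25° clockwise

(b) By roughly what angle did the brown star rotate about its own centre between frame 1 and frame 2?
30° clockwise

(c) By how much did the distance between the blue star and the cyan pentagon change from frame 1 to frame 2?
+0.8

Distance in frame 1: 5.1. Distance in frame 2: 5.9.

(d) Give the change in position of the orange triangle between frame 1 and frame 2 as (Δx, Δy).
(2.5, -2.7)

The orange triangle was at (3.4, 9.1) in frame 1 and (5.9, 6.4) in frame 2.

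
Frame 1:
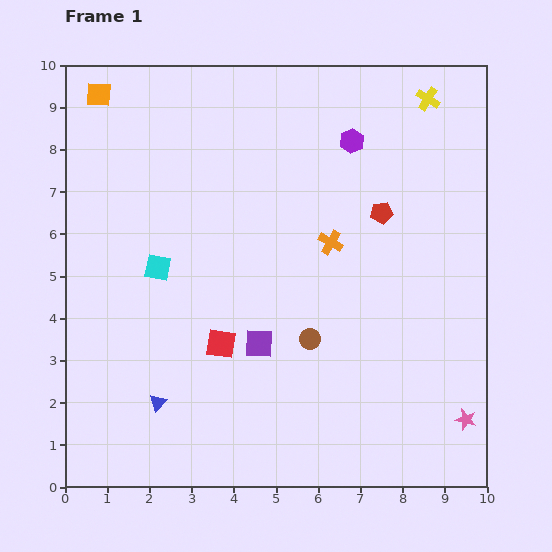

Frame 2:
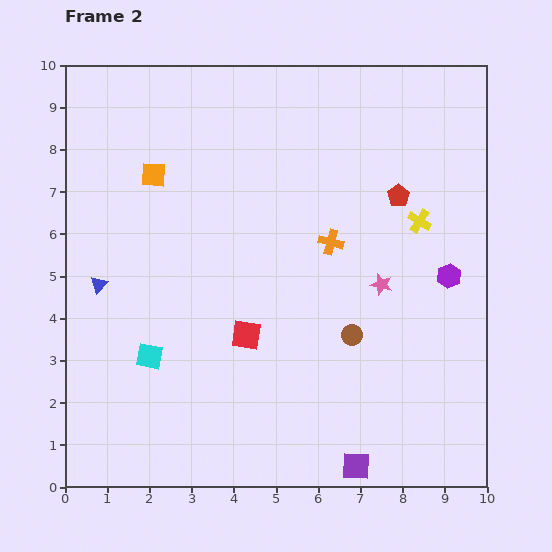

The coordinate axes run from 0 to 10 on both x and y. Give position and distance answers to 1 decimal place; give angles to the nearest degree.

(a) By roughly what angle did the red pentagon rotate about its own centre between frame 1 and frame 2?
27° counter-clockwise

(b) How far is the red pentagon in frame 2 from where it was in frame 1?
0.6

The red pentagon moved from (7.5, 6.5) to (7.9, 6.9), a distance of √(0.4² + 0.4²) ≈ 0.6.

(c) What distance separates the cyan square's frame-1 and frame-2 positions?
2.1

The cyan square moved from (2.2, 5.2) to (2.0, 3.1), a distance of √(0.2² + 2.1²) ≈ 2.1.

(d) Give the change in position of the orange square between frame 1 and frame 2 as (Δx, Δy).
(1.3, -1.9)

The orange square was at (0.8, 9.3) in frame 1 and (2.1, 7.4) in frame 2.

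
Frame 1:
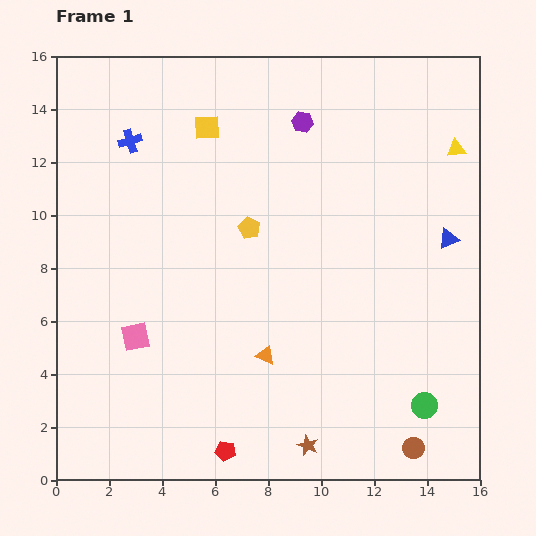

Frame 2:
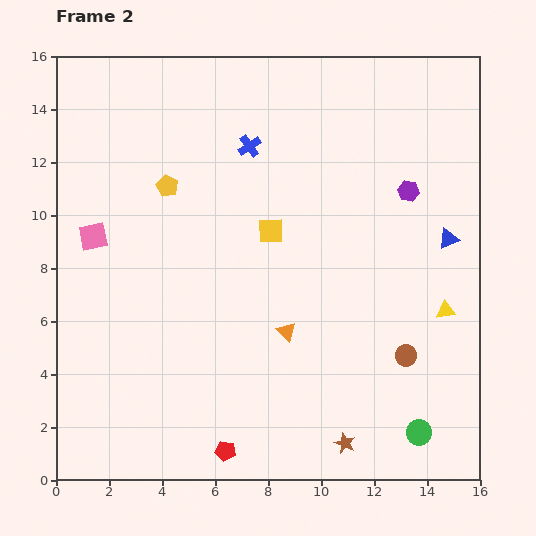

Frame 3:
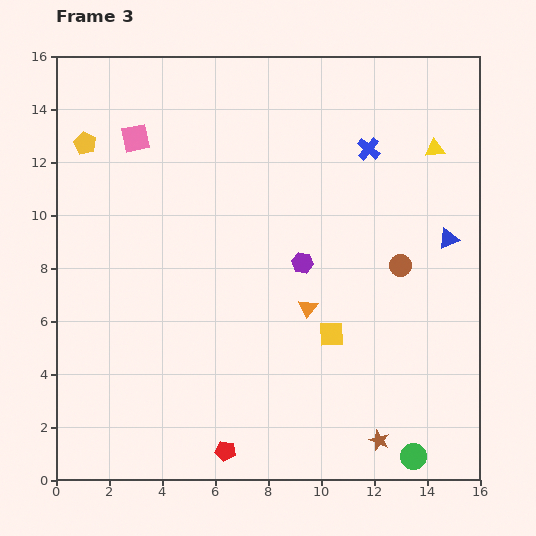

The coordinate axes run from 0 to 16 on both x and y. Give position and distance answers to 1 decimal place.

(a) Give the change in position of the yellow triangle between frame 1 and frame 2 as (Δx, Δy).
(-0.4, -6.1)

The yellow triangle was at (15.1, 12.5) in frame 1 and (14.7, 6.4) in frame 2.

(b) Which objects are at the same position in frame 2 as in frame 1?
the red pentagon, the blue triangle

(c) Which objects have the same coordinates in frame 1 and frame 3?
the red pentagon, the blue triangle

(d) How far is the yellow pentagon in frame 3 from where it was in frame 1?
7.0

The yellow pentagon moved from (7.3, 9.5) to (1.1, 12.7), a distance of √(6.2² + 3.2²) ≈ 7.0.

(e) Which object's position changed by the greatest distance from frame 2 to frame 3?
the yellow triangle

(moved 6.1; next 4.8)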